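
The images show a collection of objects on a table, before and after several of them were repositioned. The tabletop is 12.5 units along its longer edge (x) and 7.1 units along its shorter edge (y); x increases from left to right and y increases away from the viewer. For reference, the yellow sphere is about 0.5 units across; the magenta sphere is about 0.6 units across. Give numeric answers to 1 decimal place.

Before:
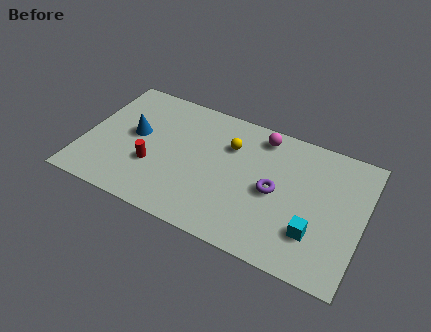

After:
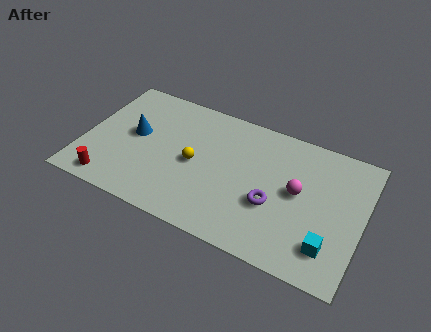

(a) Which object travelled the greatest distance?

the magenta sphere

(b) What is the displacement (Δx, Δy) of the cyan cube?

(0.7, -0.4)

The cyan cube started near (10.5, 2.0) and ended near (11.2, 1.6).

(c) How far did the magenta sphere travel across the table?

3.0

From (7.7, 6.1) to (9.6, 3.8), the magenta sphere covered √(1.9² + 2.3²) ≈ 3.0 units.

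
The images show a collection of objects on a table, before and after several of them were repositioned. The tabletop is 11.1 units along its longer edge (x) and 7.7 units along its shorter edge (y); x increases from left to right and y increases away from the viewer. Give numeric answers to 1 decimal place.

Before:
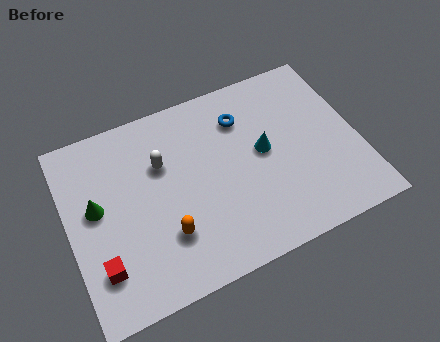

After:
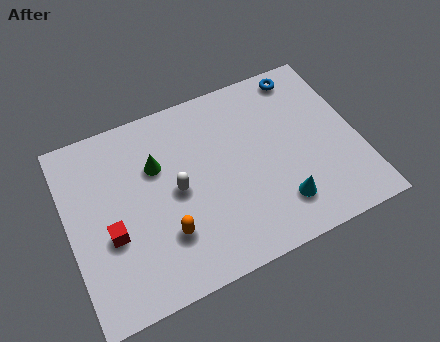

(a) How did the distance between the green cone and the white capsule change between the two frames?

-1.3

The distance was about 2.7 in the first image and 1.4 in the second, so they moved 1.3 units closer together.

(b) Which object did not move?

the orange capsule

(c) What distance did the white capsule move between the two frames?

1.4

The white capsule moved from about (3.7, 5.1) to (4.1, 3.8), a distance of √(0.4² + 1.3²) ≈ 1.4.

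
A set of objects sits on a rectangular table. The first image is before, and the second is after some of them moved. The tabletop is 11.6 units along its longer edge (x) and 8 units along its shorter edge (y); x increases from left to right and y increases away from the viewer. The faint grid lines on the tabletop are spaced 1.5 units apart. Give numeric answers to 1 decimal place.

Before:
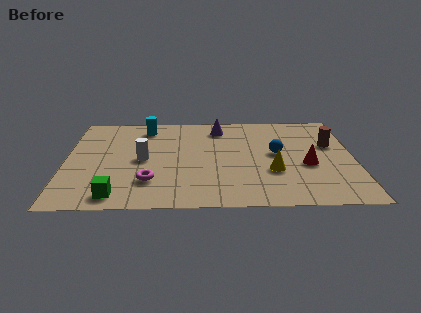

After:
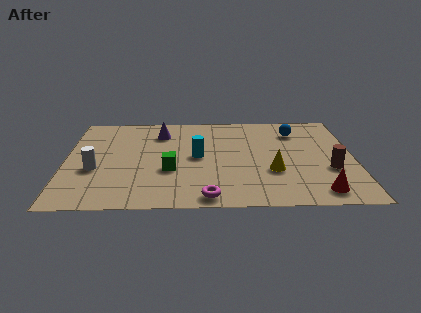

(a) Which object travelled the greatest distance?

the cyan cylinder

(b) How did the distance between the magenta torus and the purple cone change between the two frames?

+0.4

They were about 5.3 units apart before and 5.7 after — 0.4 units further apart.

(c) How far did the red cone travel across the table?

2.2

The red cone was near (9.7, 3.3) before and (10.1, 1.1) after, so it travelled √(0.4² + 2.2²) ≈ 2.2 units.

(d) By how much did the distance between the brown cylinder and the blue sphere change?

+1.2

Before: roughly 2.3 units apart; after: 3.5. That's 1.2 units further apart.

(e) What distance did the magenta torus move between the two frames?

2.6

From (3.4, 2.1) to (5.7, 0.8), the magenta torus covered √(2.3² + 1.3²) ≈ 2.6 units.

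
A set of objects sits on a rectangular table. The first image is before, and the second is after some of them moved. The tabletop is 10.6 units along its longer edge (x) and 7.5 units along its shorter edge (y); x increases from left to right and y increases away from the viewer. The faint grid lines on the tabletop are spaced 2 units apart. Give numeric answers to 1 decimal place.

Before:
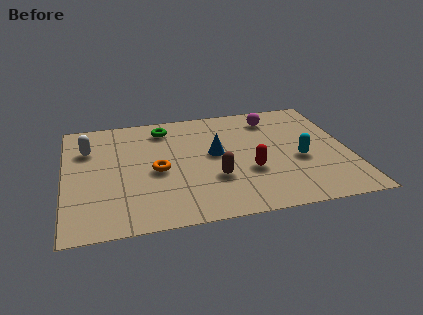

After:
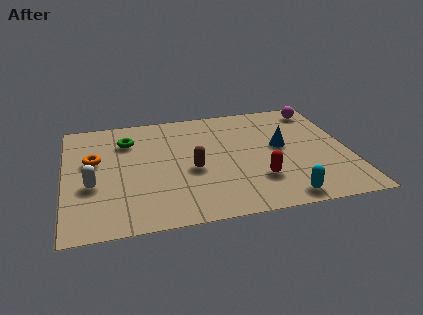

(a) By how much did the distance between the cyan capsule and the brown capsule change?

+0.7

Before: roughly 3.3 units apart; after: 4.0. That's 0.7 units further apart.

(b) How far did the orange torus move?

2.5

From (3.4, 3.4) to (1.1, 4.5), the orange torus covered √(2.3² + 1.1²) ≈ 2.5 units.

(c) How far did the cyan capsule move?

2.4

From (8.7, 3.1) to (7.9, 0.8), the cyan capsule covered √(0.8² + 2.3²) ≈ 2.4 units.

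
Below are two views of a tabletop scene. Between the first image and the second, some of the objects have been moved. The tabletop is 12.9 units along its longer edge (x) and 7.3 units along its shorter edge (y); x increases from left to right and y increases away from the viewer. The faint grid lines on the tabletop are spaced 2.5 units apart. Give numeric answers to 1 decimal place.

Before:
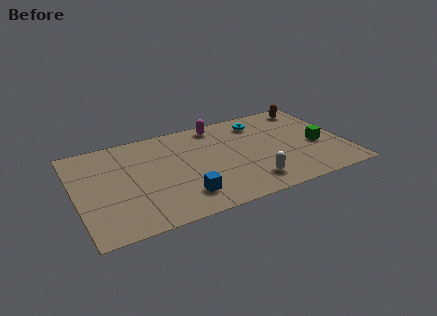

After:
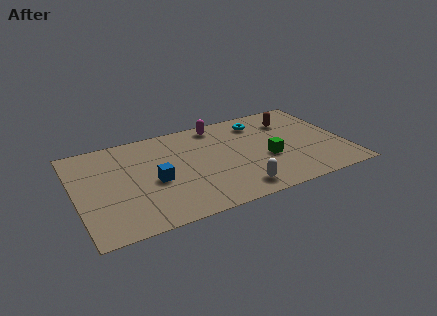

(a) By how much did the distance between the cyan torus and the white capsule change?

+0.5

They were about 4.6 units apart before and 5.1 after — 0.5 units further apart.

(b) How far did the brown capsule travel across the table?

1.4

The brown capsule was near (11.7, 6.3) before and (10.6, 5.5) after, so it travelled √(1.1² + 0.8²) ≈ 1.4 units.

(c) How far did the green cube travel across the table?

2.5

From (11.6, 3.1) to (9.1, 2.9), the green cube covered √(2.5² + 0.2²) ≈ 2.5 units.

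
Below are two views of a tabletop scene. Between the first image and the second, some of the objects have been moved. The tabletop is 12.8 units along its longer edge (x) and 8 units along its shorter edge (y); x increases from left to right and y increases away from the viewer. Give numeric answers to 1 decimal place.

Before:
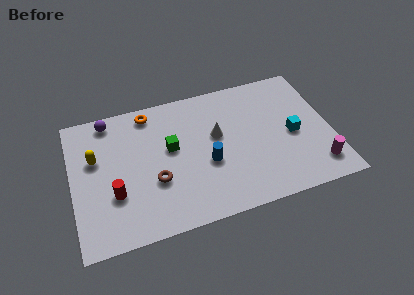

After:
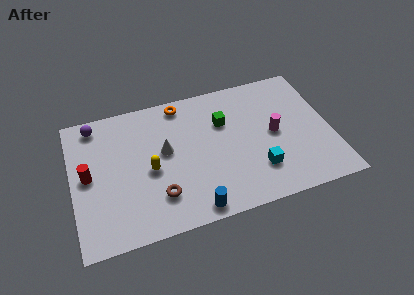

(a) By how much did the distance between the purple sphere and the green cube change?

+2.7

Before: roughly 3.8 units apart; after: 6.5. That's 2.7 units further apart.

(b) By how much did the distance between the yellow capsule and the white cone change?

-4.8

Before: roughly 6.0 units apart; after: 1.2. That's 4.8 units closer together.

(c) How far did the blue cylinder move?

2.6

The blue cylinder was near (6.6, 3.2) before and (5.7, 0.8) after, so it travelled √(0.9² + 2.4²) ≈ 2.6 units.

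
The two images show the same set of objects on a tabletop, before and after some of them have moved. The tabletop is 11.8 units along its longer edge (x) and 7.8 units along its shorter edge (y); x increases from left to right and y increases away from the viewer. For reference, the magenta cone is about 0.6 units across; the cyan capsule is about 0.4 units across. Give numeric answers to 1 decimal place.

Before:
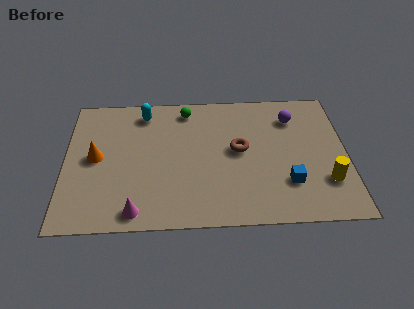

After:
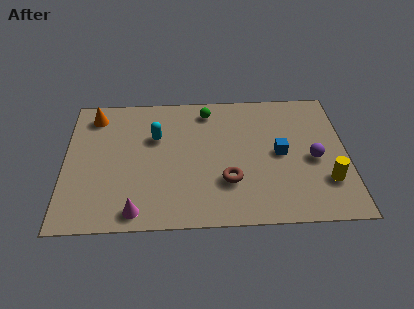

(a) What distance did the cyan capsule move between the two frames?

1.6

The cyan capsule moved from about (3.3, 6.6) to (3.8, 5.1), a distance of √(0.5² + 1.5²) ≈ 1.6.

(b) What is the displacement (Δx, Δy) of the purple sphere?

(0.8, -2.5)

The purple sphere started near (9.6, 6.0) and ended near (10.4, 3.5).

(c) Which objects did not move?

the magenta cone and the yellow cylinder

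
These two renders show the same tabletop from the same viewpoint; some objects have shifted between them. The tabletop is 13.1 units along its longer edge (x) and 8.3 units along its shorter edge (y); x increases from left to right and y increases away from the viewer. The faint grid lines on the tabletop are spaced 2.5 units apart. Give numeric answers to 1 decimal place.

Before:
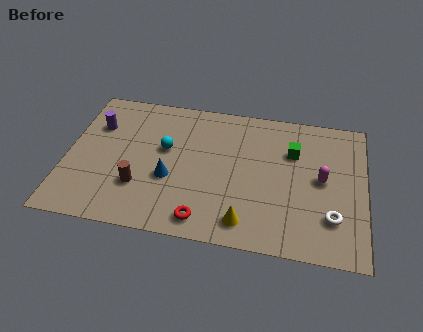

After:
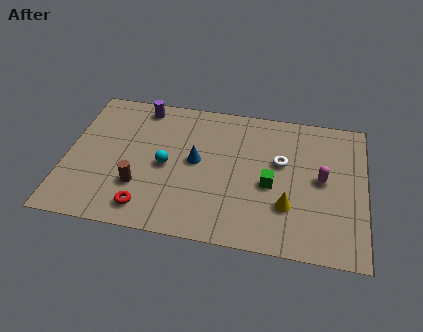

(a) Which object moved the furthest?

the white torus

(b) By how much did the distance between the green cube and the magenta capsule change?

+0.4

The distance was about 1.9 in the first image and 2.3 in the second, so they moved 0.4 units further apart.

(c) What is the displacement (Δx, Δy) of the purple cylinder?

(1.9, 1.5)

From the two frames, the purple cylinder sits at roughly (1.2, 5.8) before and (3.1, 7.3) after.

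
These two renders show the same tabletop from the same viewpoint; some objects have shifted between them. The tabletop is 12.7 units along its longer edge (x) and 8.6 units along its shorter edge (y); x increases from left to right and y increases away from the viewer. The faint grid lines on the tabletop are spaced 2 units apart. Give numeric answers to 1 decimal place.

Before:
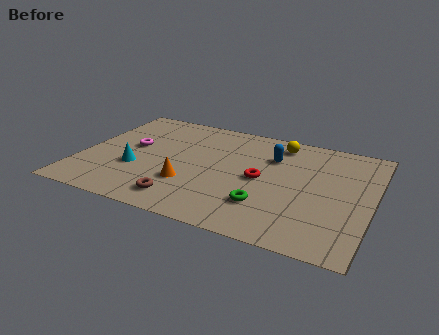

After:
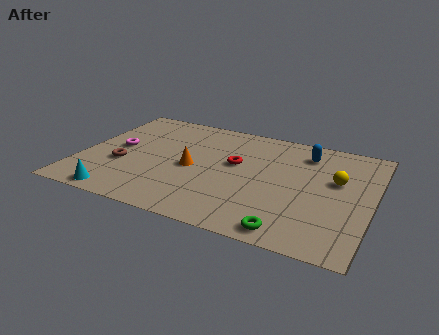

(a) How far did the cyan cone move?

2.3

The cyan cone moved from about (2.5, 3.1) to (2.1, 0.8), a distance of √(0.4² + 2.3²) ≈ 2.3.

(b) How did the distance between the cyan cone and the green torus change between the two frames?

+1.5

They were about 5.9 units apart before and 7.4 after — 1.5 units further apart.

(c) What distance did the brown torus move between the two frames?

3.4

The brown torus was near (4.8, 1.4) before and (1.9, 3.2) after, so it travelled √(2.9² + 1.8²) ≈ 3.4 units.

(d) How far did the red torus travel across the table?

1.4

The red torus was near (7.9, 4.2) before and (6.7, 5.0) after, so it travelled √(1.2² + 0.8²) ≈ 1.4 units.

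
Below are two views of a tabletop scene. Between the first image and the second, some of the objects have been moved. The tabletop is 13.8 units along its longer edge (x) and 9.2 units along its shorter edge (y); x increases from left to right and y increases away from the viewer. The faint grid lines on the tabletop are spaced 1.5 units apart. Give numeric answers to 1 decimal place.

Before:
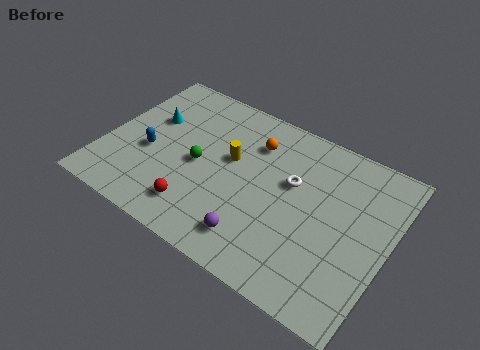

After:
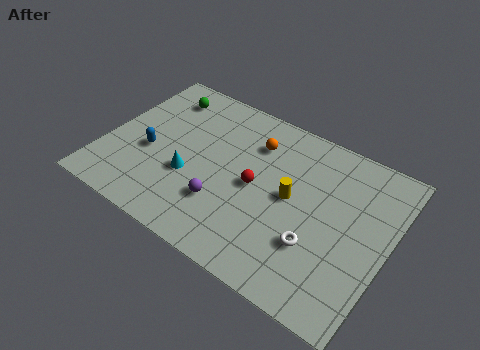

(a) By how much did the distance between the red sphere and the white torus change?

-1.9

Before: roughly 5.5 units apart; after: 3.6. That's 1.9 units closer together.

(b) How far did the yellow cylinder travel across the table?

3.2

From (6.0, 5.4) to (9.1, 4.8), the yellow cylinder covered √(3.1² + 0.6²) ≈ 3.2 units.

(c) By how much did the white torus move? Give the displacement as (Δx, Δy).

(1.6, -2.7)

The white torus started near (9.0, 5.6) and ended near (10.6, 2.9).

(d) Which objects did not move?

the blue capsule and the orange sphere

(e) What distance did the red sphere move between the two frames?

3.6

From (5.0, 1.8) to (7.4, 4.5), the red sphere covered √(2.4² + 2.7²) ≈ 3.6 units.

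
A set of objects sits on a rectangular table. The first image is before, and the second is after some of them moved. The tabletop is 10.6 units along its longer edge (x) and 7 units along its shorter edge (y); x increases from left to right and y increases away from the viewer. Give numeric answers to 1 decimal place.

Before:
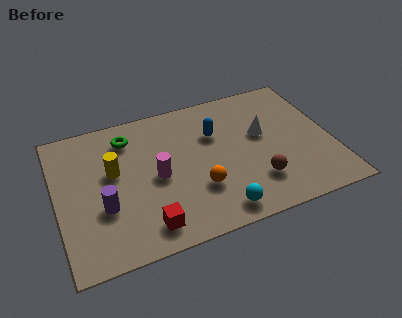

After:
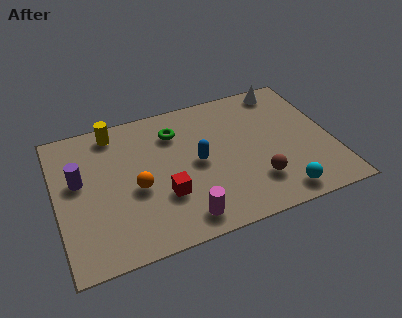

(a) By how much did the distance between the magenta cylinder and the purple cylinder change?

+2.6

The distance was about 2.2 in the first image and 4.8 in the second, so they moved 2.6 units further apart.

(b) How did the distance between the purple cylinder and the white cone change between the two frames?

+2.0

The distance was about 6.5 in the first image and 8.5 in the second, so they moved 2.0 units further apart.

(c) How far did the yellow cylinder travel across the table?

2.0

The yellow cylinder moved from about (2.2, 4.1) to (2.4, 6.1), a distance of √(0.2² + 2.0²) ≈ 2.0.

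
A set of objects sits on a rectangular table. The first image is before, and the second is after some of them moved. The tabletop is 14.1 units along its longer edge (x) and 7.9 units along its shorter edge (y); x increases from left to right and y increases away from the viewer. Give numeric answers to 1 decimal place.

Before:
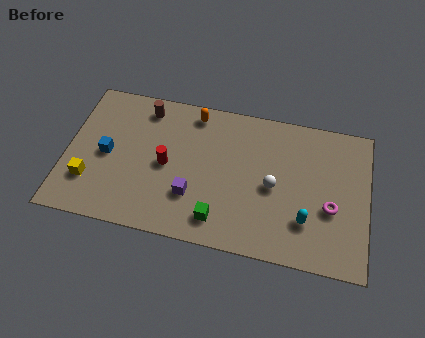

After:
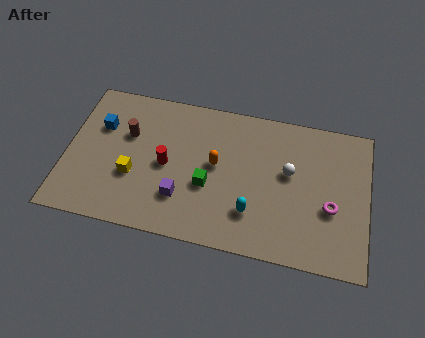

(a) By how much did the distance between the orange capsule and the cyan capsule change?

-4.4

They were about 7.2 units apart before and 2.8 after — 4.4 units closer together.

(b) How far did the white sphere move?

1.1

From (9.7, 3.7) to (10.4, 4.6), the white sphere covered √(0.7² + 0.9²) ≈ 1.1 units.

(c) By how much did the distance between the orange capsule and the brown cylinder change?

+2.0

Before: roughly 2.3 units apart; after: 4.3. That's 2.0 units further apart.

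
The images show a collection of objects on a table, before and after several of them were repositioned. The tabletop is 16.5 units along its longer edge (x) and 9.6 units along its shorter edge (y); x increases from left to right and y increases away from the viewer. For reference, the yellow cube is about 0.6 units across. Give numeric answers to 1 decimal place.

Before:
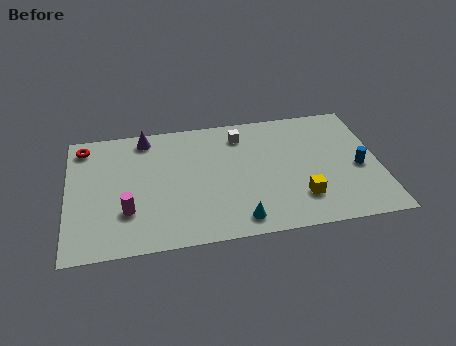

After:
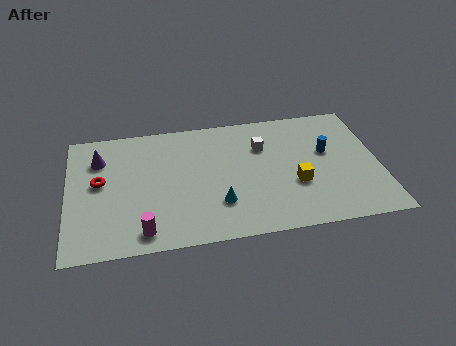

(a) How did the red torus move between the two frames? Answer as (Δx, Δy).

(0.8, -2.9)

The red torus was at about (0.9, 8.2) and moved to about (1.7, 5.3).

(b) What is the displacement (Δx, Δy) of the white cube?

(1.1, -1.1)

The white cube was at about (9.3, 7.8) and moved to about (10.4, 6.7).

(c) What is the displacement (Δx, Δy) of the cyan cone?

(-1.0, 1.4)

The cyan cone was at about (8.9, 1.3) and moved to about (7.9, 2.7).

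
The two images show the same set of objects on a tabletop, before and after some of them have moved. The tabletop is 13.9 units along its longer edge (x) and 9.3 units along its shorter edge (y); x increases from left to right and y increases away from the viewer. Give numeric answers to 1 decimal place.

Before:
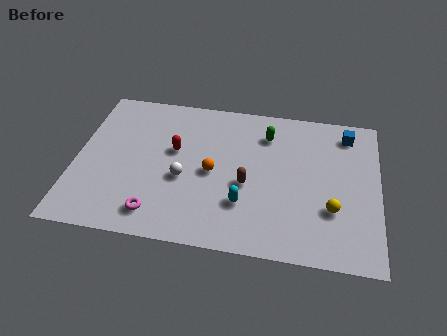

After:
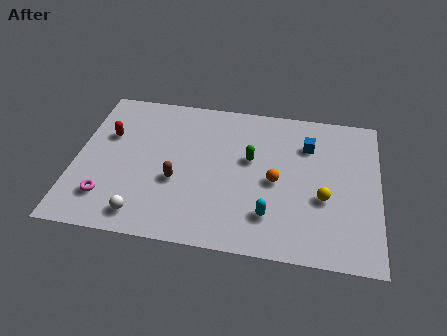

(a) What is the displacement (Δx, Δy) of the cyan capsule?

(1.2, -0.5)

The cyan capsule was at about (7.8, 2.7) and moved to about (9.0, 2.2).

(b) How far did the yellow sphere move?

0.7

The yellow sphere was near (11.8, 3.0) before and (11.4, 3.6) after, so it travelled √(0.4² + 0.6²) ≈ 0.7 units.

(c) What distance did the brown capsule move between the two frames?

3.2

The brown capsule was near (7.9, 3.9) before and (4.7, 3.6) after, so it travelled √(3.2² + 0.3²) ≈ 3.2 units.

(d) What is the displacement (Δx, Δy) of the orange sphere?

(2.9, -0.1)

From the two frames, the orange sphere sits at roughly (6.3, 4.4) before and (9.2, 4.3) after.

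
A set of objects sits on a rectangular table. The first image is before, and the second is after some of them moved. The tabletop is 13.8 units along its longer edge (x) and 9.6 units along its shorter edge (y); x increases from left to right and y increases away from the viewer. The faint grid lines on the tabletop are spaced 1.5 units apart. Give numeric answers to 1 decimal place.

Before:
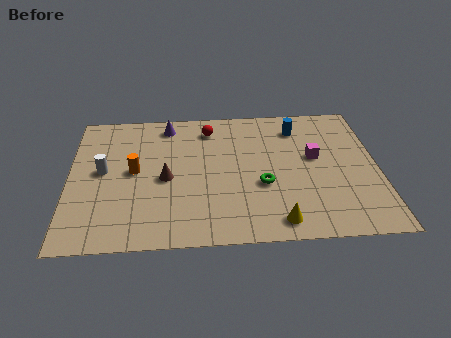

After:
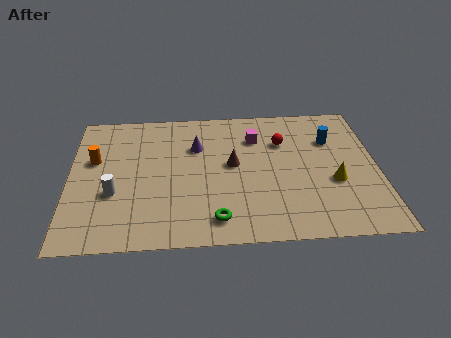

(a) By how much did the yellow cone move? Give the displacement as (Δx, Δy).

(2.6, 2.5)

The yellow cone was at about (9.2, 1.2) and moved to about (11.8, 3.7).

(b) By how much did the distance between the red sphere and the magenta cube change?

-4.0

The distance was about 5.3 in the first image and 1.3 in the second, so they moved 4.0 units closer together.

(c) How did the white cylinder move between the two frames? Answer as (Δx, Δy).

(0.5, -1.6)

From the two frames, the white cylinder sits at roughly (1.5, 5.1) before and (2.0, 3.5) after.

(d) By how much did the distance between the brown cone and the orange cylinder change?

+4.7

Before: roughly 1.5 units apart; after: 6.2. That's 4.7 units further apart.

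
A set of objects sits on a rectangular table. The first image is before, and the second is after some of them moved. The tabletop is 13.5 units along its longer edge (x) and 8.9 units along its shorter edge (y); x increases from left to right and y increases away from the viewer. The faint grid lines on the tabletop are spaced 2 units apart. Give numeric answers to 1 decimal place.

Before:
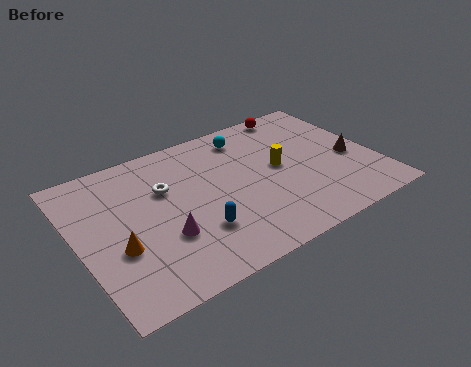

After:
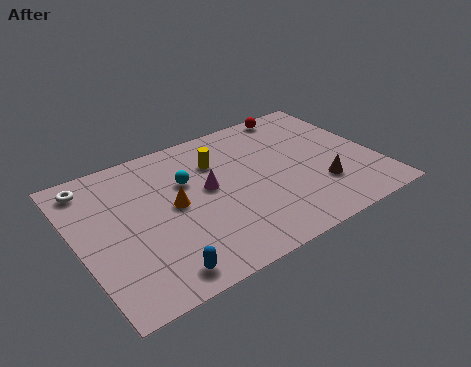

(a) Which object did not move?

the red sphere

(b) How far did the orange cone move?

3.0

The orange cone was near (1.6, 3.3) before and (4.3, 4.6) after, so it travelled √(2.7² + 1.3²) ≈ 3.0 units.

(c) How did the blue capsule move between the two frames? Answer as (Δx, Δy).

(-2.0, -1.5)

The blue capsule was at about (5.0, 2.6) and moved to about (3.0, 1.1).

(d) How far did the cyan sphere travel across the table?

3.5

The cyan sphere was near (8.2, 7.4) before and (5.1, 5.8) after, so it travelled √(3.1² + 1.6²) ≈ 3.5 units.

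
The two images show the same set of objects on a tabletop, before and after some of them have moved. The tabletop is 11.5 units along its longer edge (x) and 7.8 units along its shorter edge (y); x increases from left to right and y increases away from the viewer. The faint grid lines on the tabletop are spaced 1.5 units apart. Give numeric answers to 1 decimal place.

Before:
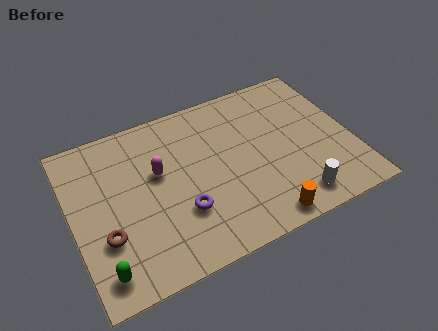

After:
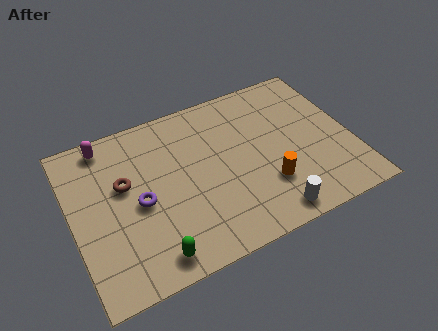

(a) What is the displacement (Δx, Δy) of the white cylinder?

(-1.1, -0.3)

The white cylinder was at about (8.8, 1.2) and moved to about (7.7, 0.9).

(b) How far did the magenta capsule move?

2.9

The magenta capsule was near (3.6, 4.7) before and (1.7, 6.9) after, so it travelled √(1.9² + 2.2²) ≈ 2.9 units.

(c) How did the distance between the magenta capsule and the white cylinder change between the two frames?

+2.2

They were about 6.3 units apart before and 8.5 after — 2.2 units further apart.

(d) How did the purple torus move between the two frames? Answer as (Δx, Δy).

(-1.6, 1.1)

From the two frames, the purple torus sits at roughly (4.3, 2.5) before and (2.7, 3.6) after.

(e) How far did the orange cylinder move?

1.6

From (7.4, 0.8) to (7.8, 2.3), the orange cylinder covered √(0.4² + 1.5²) ≈ 1.6 units.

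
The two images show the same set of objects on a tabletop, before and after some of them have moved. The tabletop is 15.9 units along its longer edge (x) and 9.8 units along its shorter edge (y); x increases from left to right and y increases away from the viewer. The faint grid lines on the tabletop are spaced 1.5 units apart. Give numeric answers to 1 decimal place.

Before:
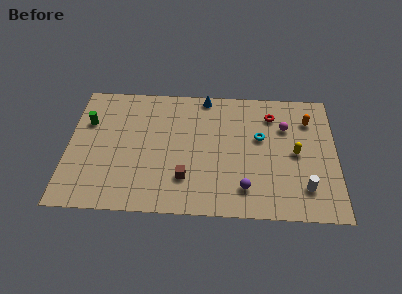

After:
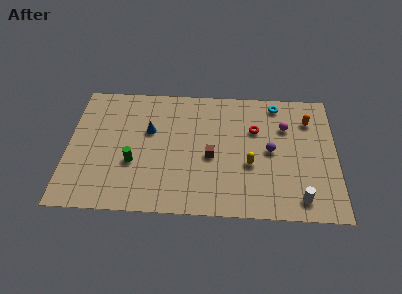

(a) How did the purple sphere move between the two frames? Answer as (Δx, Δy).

(1.5, 2.9)

From the two frames, the purple sphere sits at roughly (10.5, 2.0) before and (12.0, 4.9) after.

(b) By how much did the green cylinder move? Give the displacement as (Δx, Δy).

(2.8, -3.0)

The green cylinder was at about (1.1, 6.6) and moved to about (3.9, 3.6).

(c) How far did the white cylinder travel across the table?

0.9

The white cylinder moved from about (14.0, 2.2) to (13.7, 1.4), a distance of √(0.3² + 0.8²) ≈ 0.9.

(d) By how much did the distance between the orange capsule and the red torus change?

+1.1

Before: roughly 2.2 units apart; after: 3.3. That's 1.1 units further apart.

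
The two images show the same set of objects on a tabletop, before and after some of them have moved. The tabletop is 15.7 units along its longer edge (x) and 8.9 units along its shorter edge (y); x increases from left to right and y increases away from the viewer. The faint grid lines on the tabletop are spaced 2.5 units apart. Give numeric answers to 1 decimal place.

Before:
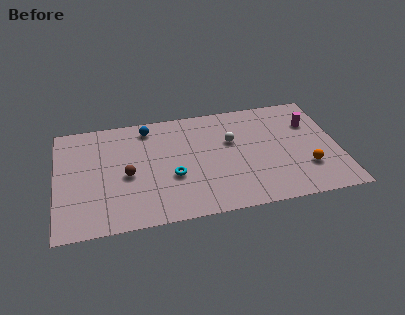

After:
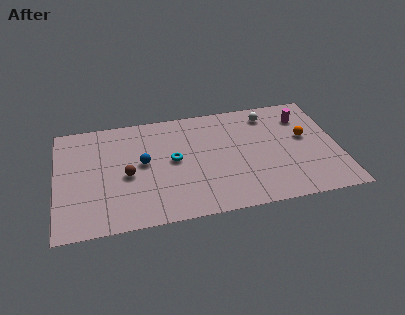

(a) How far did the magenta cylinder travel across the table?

0.7

The magenta cylinder moved from about (14.3, 6.2) to (13.9, 6.8), a distance of √(0.4² + 0.6²) ≈ 0.7.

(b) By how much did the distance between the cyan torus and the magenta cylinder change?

-0.7

They were about 8.4 units apart before and 7.7 after — 0.7 units closer together.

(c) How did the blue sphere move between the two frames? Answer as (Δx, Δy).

(-0.4, -2.8)

From the two frames, the blue sphere sits at roughly (5.2, 7.6) before and (4.8, 4.8) after.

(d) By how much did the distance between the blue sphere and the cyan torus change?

-2.7

The distance was about 4.4 in the first image and 1.7 in the second, so they moved 2.7 units closer together.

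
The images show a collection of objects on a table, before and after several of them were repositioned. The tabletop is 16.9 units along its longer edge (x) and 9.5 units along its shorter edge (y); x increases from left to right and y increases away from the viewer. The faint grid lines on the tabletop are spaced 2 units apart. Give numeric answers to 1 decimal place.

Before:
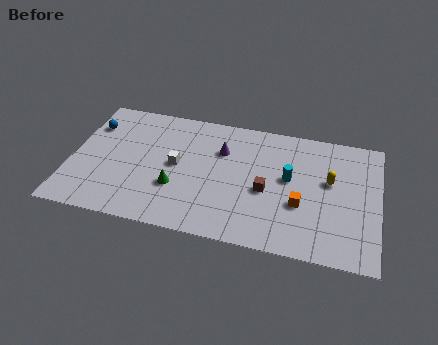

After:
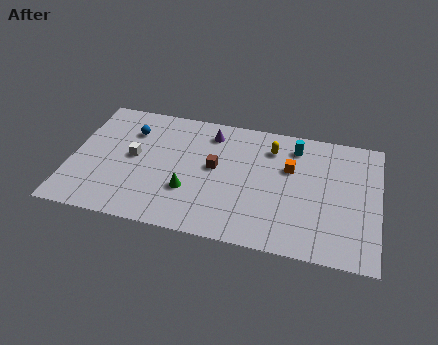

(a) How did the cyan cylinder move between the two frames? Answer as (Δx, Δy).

(0.2, 2.5)

From the two frames, the cyan cylinder sits at roughly (12.0, 5.3) before and (12.2, 7.8) after.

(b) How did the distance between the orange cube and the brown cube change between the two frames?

+2.2

They were about 2.0 units apart before and 4.2 after — 2.2 units further apart.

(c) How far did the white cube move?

2.4

The white cube moved from about (5.8, 4.9) to (3.4, 5.0), a distance of √(2.4² + 0.1²) ≈ 2.4.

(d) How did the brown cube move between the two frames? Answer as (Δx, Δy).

(-2.9, 1.1)

From the two frames, the brown cube sits at roughly (10.8, 4.1) before and (7.9, 5.2) after.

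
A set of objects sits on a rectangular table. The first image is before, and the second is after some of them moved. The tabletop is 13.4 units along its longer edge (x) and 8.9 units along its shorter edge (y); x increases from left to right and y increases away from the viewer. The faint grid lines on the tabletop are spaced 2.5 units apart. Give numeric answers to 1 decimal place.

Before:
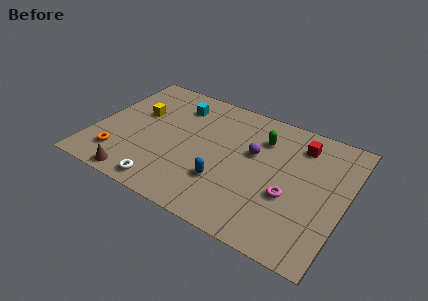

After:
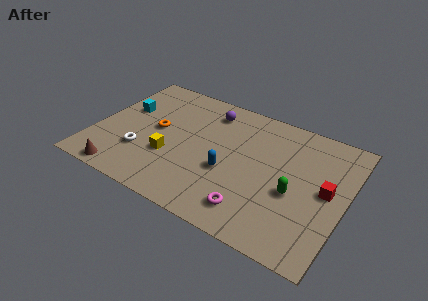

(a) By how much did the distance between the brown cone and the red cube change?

+1.0

Before: roughly 10.1 units apart; after: 11.1. That's 1.0 units further apart.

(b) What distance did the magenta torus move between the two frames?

2.5

The magenta torus was near (10.6, 3.4) before and (8.9, 1.6) after, so it travelled √(1.7² + 1.8²) ≈ 2.5 units.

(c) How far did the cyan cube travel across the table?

3.1

From (4.0, 7.0) to (1.3, 5.5), the cyan cube covered √(2.7² + 1.5²) ≈ 3.1 units.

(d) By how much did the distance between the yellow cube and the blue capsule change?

-2.7

The distance was about 5.8 in the first image and 3.1 in the second, so they moved 2.7 units closer together.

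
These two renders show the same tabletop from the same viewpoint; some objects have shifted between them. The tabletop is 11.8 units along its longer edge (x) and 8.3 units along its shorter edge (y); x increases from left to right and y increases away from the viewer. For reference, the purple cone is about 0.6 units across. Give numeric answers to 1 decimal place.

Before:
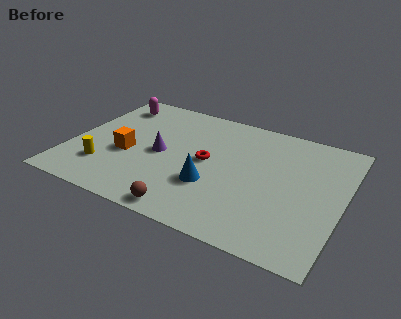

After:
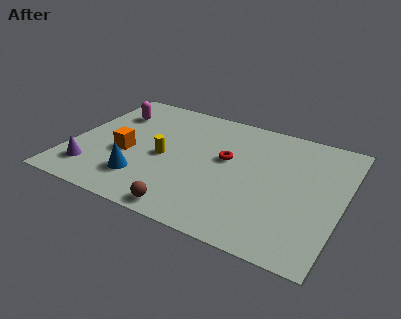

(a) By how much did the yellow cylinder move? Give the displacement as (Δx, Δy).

(2.4, 1.7)

The yellow cylinder started near (1.7, 2.1) and ended near (4.1, 3.8).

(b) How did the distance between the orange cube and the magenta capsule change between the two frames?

-0.7

Before: roughly 3.6 units apart; after: 2.9. That's 0.7 units closer together.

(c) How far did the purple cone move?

3.5

The purple cone moved from about (3.9, 4.0) to (1.2, 1.7), a distance of √(2.7² + 2.3²) ≈ 3.5.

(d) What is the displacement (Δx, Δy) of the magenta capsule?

(0.1, -0.7)

From the two frames, the magenta capsule sits at roughly (1.3, 6.8) before and (1.4, 6.1) after.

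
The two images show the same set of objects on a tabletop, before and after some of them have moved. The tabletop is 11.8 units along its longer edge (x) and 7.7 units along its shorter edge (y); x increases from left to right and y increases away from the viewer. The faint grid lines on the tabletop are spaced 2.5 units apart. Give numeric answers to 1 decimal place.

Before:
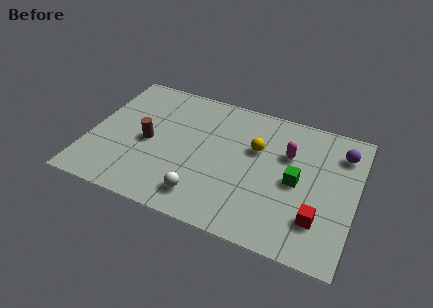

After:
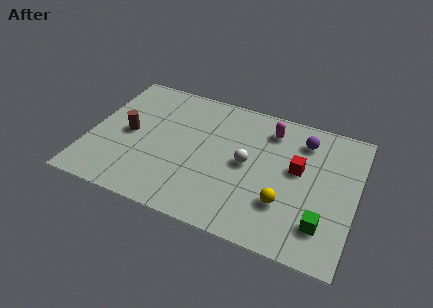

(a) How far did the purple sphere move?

1.7

The purple sphere was near (11.0, 6.0) before and (9.3, 6.1) after, so it travelled √(1.7² + 0.1²) ≈ 1.7 units.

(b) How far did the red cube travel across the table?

2.6

From (10.3, 2.0) to (9.2, 4.4), the red cube covered √(1.1² + 2.4²) ≈ 2.6 units.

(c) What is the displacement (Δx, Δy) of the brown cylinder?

(-0.9, 0.2)

The brown cylinder was at about (2.6, 3.6) and moved to about (1.7, 3.8).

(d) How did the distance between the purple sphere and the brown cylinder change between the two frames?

-0.8

They were about 8.7 units apart before and 7.9 after — 0.8 units closer together.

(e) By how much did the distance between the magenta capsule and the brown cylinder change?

+0.3

Before: roughly 6.3 units apart; after: 6.6. That's 0.3 units further apart.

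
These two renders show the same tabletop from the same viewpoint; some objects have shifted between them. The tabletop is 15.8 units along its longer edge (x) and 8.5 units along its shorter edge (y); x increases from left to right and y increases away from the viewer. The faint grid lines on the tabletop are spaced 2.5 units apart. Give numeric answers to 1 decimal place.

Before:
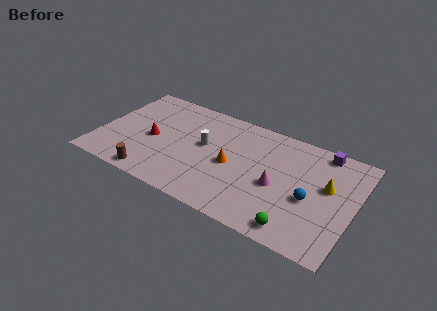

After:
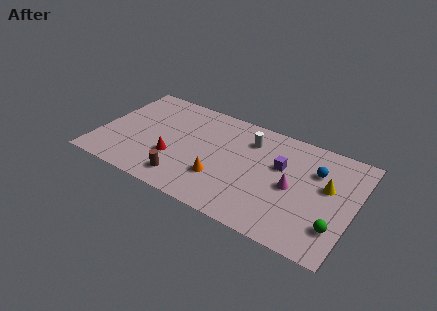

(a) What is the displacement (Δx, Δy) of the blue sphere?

(0.1, 2.3)

The blue sphere was at about (13.2, 3.6) and moved to about (13.3, 5.9).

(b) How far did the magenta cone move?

0.9

The magenta cone moved from about (11.2, 3.7) to (12.1, 4.0), a distance of √(0.9² + 0.3²) ≈ 0.9.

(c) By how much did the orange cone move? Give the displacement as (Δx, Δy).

(-0.5, -1.4)

From the two frames, the orange cone sits at roughly (8.3, 4.0) before and (7.8, 2.6) after.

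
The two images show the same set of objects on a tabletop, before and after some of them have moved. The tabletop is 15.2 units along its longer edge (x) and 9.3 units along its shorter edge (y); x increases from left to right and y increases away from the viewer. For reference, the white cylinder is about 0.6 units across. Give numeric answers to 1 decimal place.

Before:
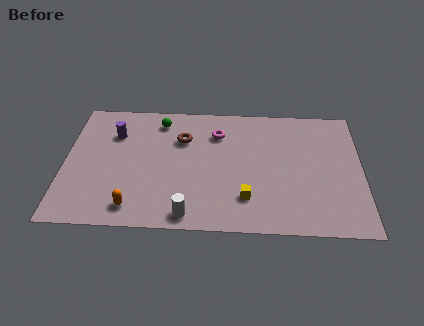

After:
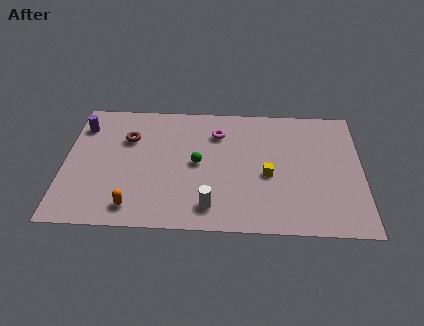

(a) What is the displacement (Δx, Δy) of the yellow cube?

(1.1, 1.7)

From the two frames, the yellow cube sits at roughly (9.3, 2.3) before and (10.4, 4.0) after.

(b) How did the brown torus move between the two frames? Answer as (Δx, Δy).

(-2.8, -0.1)

From the two frames, the brown torus sits at roughly (6.0, 6.5) before and (3.2, 6.4) after.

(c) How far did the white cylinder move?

1.3

The white cylinder moved from about (6.4, 1.0) to (7.5, 1.6), a distance of √(1.1² + 0.6²) ≈ 1.3.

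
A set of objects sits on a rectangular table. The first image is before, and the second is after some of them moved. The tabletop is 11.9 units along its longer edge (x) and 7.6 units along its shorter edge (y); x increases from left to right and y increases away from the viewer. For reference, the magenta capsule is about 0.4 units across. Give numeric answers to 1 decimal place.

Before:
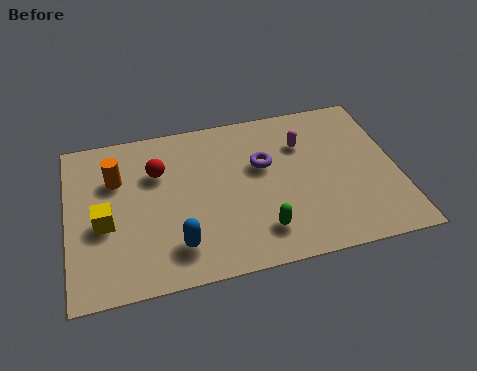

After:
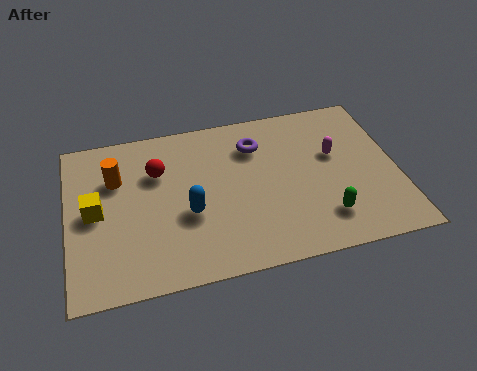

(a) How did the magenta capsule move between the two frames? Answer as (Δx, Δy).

(1.1, -0.8)

From the two frames, the magenta capsule sits at roughly (8.6, 5.4) before and (9.7, 4.6) after.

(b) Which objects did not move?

the orange cylinder and the red sphere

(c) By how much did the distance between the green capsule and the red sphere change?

+1.8

Before: roughly 5.0 units apart; after: 6.8. That's 1.8 units further apart.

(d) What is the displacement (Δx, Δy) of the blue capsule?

(0.5, 1.4)

The blue capsule was at about (3.8, 1.6) and moved to about (4.3, 3.0).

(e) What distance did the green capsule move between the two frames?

2.3

The green capsule moved from about (6.8, 1.6) to (9.1, 1.7), a distance of √(2.3² + 0.1²) ≈ 2.3.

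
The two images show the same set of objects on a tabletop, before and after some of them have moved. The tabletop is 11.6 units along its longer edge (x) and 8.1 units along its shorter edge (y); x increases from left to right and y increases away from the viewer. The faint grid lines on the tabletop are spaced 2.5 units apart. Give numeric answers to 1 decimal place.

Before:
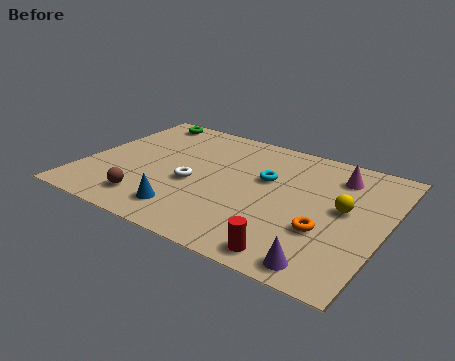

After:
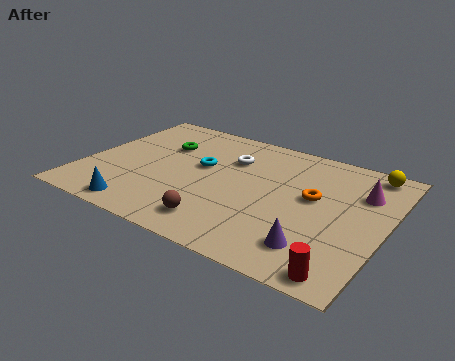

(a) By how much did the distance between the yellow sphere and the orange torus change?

+1.5

They were about 1.7 units apart before and 3.2 after — 1.5 units further apart.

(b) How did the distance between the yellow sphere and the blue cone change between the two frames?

+3.8

Before: roughly 6.3 units apart; after: 10.1. That's 3.8 units further apart.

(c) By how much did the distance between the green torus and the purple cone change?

-2.8

The distance was about 10.4 in the first image and 7.6 in the second, so they moved 2.8 units closer together.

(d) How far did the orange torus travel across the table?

1.9

The orange torus moved from about (9.5, 2.8) to (8.8, 4.6), a distance of √(0.7² + 1.8²) ≈ 1.9.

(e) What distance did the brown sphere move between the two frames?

2.8

From (2.9, 1.5) to (5.7, 1.4), the brown sphere covered √(2.8² + 0.1²) ≈ 2.8 units.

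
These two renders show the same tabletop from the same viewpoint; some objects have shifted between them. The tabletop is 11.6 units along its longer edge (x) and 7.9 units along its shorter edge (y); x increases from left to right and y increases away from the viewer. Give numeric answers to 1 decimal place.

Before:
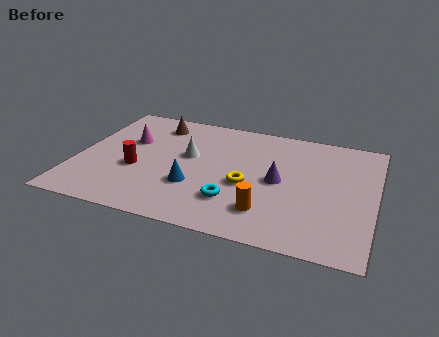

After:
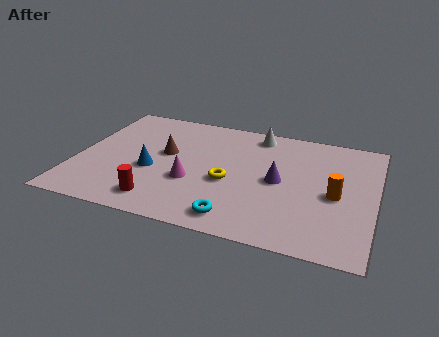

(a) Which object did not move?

the purple cone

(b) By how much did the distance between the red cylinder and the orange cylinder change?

+1.6

Before: roughly 5.4 units apart; after: 7.0. That's 1.6 units further apart.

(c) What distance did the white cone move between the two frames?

3.4

The white cone moved from about (4.3, 4.6) to (6.8, 6.9), a distance of √(2.5² + 2.3²) ≈ 3.4.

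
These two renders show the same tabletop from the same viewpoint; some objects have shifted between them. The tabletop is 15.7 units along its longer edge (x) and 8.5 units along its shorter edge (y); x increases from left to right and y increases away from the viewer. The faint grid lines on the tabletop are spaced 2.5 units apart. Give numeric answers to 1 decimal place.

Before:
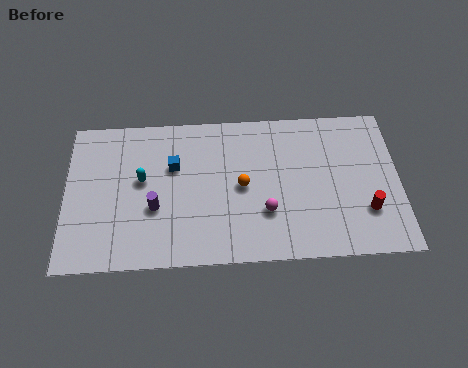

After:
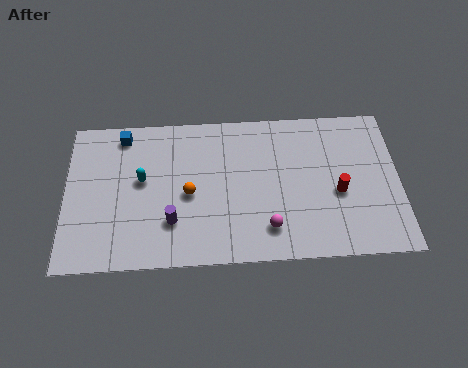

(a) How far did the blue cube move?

3.1

The blue cube was near (5.1, 5.5) before and (2.7, 7.4) after, so it travelled √(2.4² + 1.9²) ≈ 3.1 units.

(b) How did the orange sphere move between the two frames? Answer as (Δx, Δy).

(-2.5, -0.3)

From the two frames, the orange sphere sits at roughly (8.3, 4.2) before and (5.8, 3.9) after.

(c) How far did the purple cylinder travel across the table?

1.1

From (4.2, 3.2) to (5.0, 2.4), the purple cylinder covered √(0.8² + 0.8²) ≈ 1.1 units.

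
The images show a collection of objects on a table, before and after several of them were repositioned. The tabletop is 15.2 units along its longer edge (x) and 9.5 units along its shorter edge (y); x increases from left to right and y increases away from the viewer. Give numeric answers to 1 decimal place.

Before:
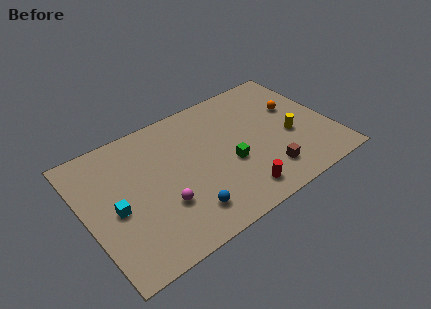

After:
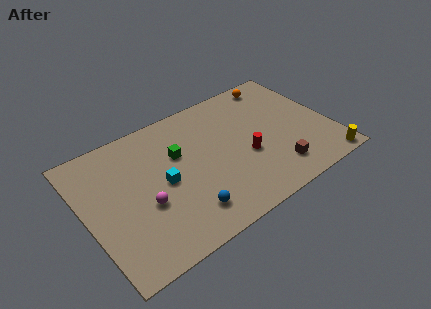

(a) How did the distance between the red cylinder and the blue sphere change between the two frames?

+1.4

They were about 3.2 units apart before and 4.6 after — 1.4 units further apart.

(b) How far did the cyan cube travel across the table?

3.0

The cyan cube was near (1.7, 4.3) before and (4.7, 4.6) after, so it travelled √(3.0² + 0.3²) ≈ 3.0 units.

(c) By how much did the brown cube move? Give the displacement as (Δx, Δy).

(0.6, -0.1)

From the two frames, the brown cube sits at roughly (10.7, 2.0) before and (11.3, 1.9) after.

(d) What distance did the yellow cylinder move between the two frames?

3.5

From (12.6, 3.9) to (14.3, 0.8), the yellow cylinder covered √(1.7² + 3.1²) ≈ 3.5 units.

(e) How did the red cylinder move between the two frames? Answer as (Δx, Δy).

(1.0, 2.3)

From the two frames, the red cylinder sits at roughly (8.8, 1.5) before and (9.8, 3.8) after.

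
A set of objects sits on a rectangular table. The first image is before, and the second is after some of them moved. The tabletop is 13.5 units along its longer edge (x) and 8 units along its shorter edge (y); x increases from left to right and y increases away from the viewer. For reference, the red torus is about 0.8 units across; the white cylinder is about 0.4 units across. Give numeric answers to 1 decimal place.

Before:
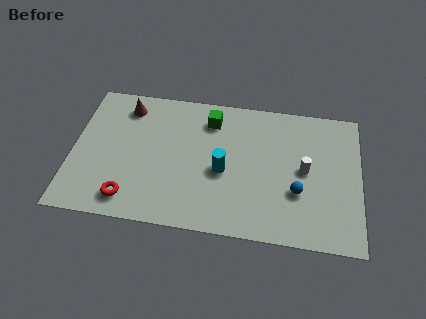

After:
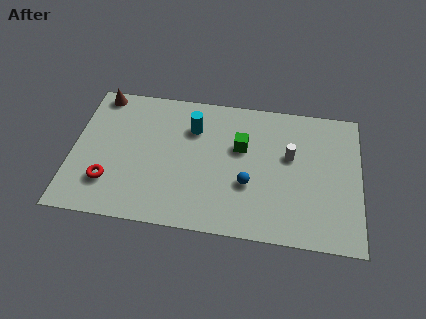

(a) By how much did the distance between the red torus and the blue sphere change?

-1.4

They were about 7.9 units apart before and 6.5 after — 1.4 units closer together.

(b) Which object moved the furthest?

the cyan cylinder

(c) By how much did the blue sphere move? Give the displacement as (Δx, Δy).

(-2.3, 0.1)

From the two frames, the blue sphere sits at roughly (10.6, 2.8) before and (8.3, 2.9) after.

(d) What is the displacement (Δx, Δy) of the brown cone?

(-1.3, 0.6)

The brown cone was at about (2.4, 6.6) and moved to about (1.1, 7.2).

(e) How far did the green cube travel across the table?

2.1

The green cube was near (6.4, 6.4) before and (7.9, 5.0) after, so it travelled √(1.5² + 1.4²) ≈ 2.1 units.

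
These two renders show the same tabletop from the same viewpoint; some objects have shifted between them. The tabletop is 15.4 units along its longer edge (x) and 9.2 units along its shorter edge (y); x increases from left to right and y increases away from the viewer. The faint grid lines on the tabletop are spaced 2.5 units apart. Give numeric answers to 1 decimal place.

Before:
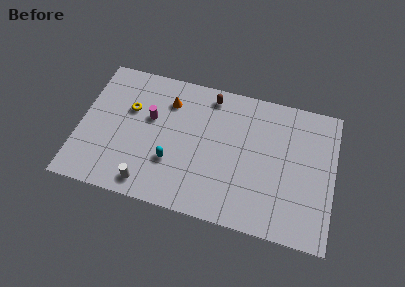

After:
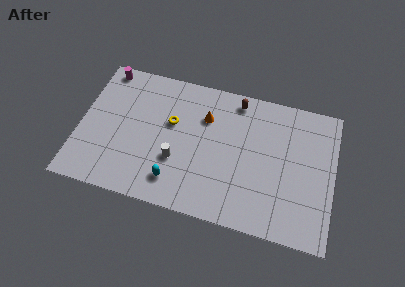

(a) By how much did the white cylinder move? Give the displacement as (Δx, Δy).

(1.6, 2.0)

The white cylinder was at about (4.4, 1.2) and moved to about (6.0, 3.2).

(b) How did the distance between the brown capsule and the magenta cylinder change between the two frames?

+3.9

The distance was about 4.2 in the first image and 8.1 in the second, so they moved 3.9 units further apart.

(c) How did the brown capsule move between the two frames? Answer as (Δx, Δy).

(1.6, 0.1)

The brown capsule was at about (7.7, 8.0) and moved to about (9.3, 8.1).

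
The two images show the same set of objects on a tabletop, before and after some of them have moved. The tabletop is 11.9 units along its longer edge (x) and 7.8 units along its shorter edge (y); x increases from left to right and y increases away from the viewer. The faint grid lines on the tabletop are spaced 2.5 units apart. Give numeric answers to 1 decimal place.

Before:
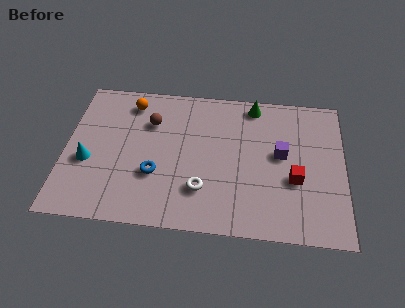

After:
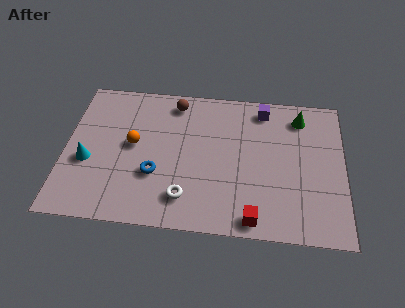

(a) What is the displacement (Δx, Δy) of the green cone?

(2.0, -0.5)

The green cone was at about (8.0, 6.9) and moved to about (10.0, 6.4).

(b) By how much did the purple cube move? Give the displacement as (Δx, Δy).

(-0.8, 2.4)

From the two frames, the purple cube sits at roughly (9.2, 4.3) before and (8.4, 6.7) after.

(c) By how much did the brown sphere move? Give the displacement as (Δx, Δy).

(1.0, 1.2)

From the two frames, the brown sphere sits at roughly (3.6, 5.5) before and (4.6, 6.7) after.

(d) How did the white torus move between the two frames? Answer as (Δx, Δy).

(-0.7, -0.5)

From the two frames, the white torus sits at roughly (5.9, 2.1) before and (5.2, 1.6) after.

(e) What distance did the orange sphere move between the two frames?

2.3

The orange sphere moved from about (2.7, 6.5) to (2.9, 4.2), a distance of √(0.2² + 2.3²) ≈ 2.3.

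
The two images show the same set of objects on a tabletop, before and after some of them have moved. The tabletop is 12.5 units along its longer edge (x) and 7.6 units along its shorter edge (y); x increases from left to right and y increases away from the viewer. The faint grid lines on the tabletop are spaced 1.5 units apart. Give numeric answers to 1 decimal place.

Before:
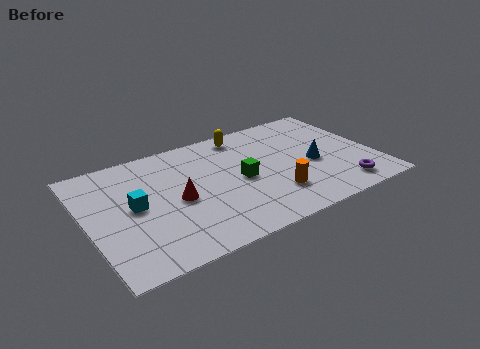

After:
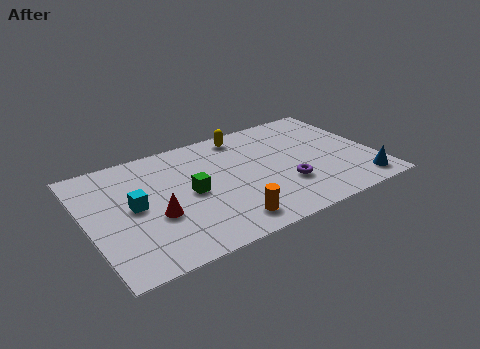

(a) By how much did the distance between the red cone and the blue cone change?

+2.9

The distance was about 6.0 in the first image and 8.9 in the second, so they moved 2.9 units further apart.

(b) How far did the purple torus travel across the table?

2.6

The purple torus was near (10.7, 1.2) before and (8.4, 2.4) after, so it travelled √(2.3² + 1.2²) ≈ 2.6 units.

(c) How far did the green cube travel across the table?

2.2

From (6.6, 3.6) to (4.4, 3.7), the green cube covered √(2.2² + 0.1²) ≈ 2.2 units.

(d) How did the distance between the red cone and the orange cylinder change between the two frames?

-1.0

Before: roughly 4.3 units apart; after: 3.3. That's 1.0 units closer together.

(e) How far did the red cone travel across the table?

1.2

The red cone was near (3.8, 3.5) before and (2.8, 2.9) after, so it travelled √(1.0² + 0.6²) ≈ 1.2 units.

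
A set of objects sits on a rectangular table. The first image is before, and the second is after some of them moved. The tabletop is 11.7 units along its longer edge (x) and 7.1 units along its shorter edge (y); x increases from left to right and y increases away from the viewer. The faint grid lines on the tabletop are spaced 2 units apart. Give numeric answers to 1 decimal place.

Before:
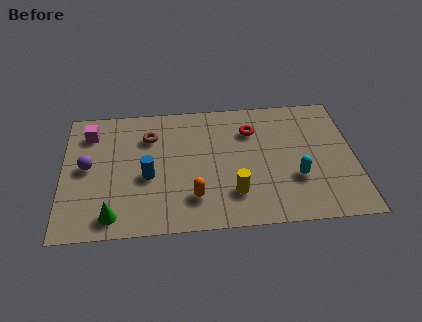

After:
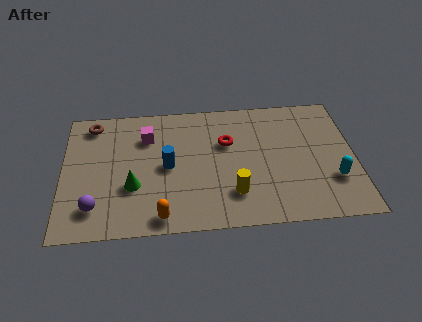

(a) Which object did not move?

the yellow cylinder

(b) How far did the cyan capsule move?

1.5

The cyan capsule moved from about (9.3, 2.4) to (10.8, 2.2), a distance of √(1.5² + 0.2²) ≈ 1.5.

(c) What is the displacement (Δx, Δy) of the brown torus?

(-2.3, 0.9)

The brown torus started near (3.5, 5.2) and ended near (1.2, 6.1).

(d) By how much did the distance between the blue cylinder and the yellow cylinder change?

-0.5

The distance was about 3.6 in the first image and 3.1 in the second, so they moved 0.5 units closer together.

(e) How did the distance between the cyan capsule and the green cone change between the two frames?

+0.6

Before: roughly 7.4 units apart; after: 8.0. That's 0.6 units further apart.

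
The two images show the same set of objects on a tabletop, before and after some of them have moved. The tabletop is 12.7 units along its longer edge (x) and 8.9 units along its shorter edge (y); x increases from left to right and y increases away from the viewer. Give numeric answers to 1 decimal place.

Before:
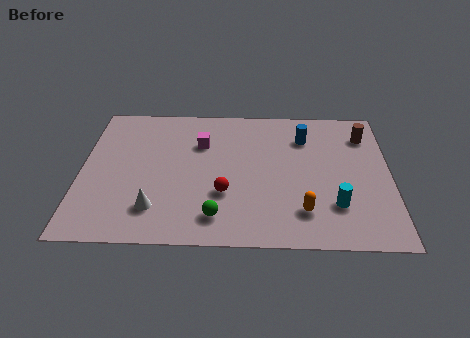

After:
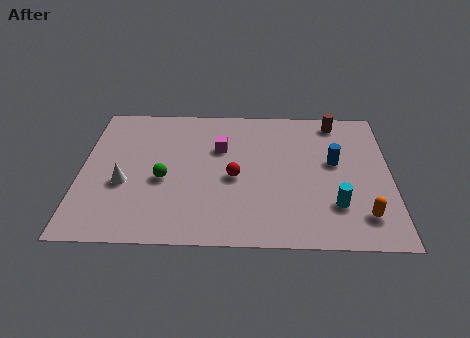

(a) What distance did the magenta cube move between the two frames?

0.9

From (4.9, 6.2) to (5.7, 5.9), the magenta cube covered √(0.8² + 0.3²) ≈ 0.9 units.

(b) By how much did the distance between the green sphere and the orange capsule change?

+4.8

The distance was about 3.5 in the first image and 8.3 in the second, so they moved 4.8 units further apart.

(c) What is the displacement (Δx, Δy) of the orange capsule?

(2.4, -0.2)

The orange capsule was at about (9.1, 2.0) and moved to about (11.5, 1.8).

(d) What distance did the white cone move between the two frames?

2.0

The white cone was near (3.1, 2.0) before and (1.8, 3.5) after, so it travelled √(1.3² + 1.5²) ≈ 2.0 units.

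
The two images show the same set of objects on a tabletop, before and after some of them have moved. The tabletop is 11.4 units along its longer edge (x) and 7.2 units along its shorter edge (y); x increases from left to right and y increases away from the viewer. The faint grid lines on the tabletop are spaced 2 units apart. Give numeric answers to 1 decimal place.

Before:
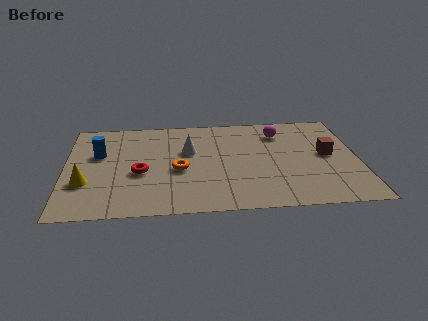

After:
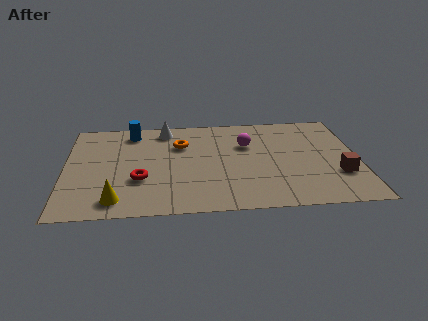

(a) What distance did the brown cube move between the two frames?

1.6

The brown cube moved from about (10.2, 3.8) to (10.6, 2.3), a distance of √(0.4² + 1.5²) ≈ 1.6.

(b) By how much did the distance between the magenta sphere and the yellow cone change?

-1.9

They were about 8.2 units apart before and 6.3 after — 1.9 units closer together.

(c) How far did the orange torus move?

1.9

From (4.4, 3.1) to (4.5, 5.0), the orange torus covered √(0.1² + 1.9²) ≈ 1.9 units.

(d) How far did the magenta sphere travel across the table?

1.5

The magenta sphere was near (8.4, 5.6) before and (7.1, 4.8) after, so it travelled √(1.3² + 0.8²) ≈ 1.5 units.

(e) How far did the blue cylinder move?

2.1

The blue cylinder moved from about (1.3, 4.5) to (2.6, 6.1), a distance of √(1.3² + 1.6²) ≈ 2.1.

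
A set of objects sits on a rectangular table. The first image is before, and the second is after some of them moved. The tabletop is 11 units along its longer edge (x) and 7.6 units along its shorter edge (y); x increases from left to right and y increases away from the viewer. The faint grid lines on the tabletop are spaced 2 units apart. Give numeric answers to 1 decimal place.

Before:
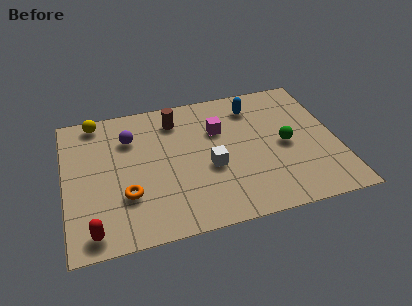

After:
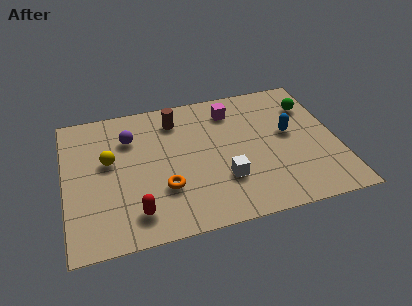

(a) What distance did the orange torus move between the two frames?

1.5

The orange torus moved from about (2.4, 2.4) to (3.9, 2.4), a distance of √(1.5² + 0.0²) ≈ 1.5.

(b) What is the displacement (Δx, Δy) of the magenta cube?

(0.6, 1.0)

The magenta cube started near (6.3, 5.1) and ended near (6.9, 6.1).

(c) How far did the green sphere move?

2.3

The green sphere was near (8.9, 3.6) before and (10.1, 5.6) after, so it travelled √(1.2² + 2.0²) ≈ 2.3 units.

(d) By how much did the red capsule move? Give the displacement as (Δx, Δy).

(1.7, 0.5)

From the two frames, the red capsule sits at roughly (1.0, 0.9) before and (2.7, 1.4) after.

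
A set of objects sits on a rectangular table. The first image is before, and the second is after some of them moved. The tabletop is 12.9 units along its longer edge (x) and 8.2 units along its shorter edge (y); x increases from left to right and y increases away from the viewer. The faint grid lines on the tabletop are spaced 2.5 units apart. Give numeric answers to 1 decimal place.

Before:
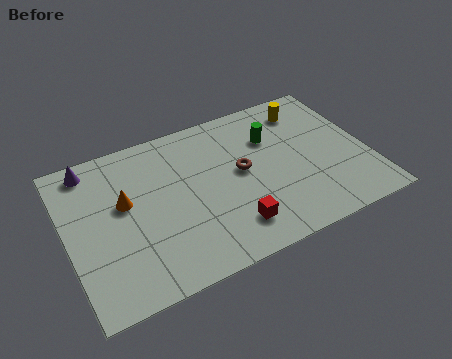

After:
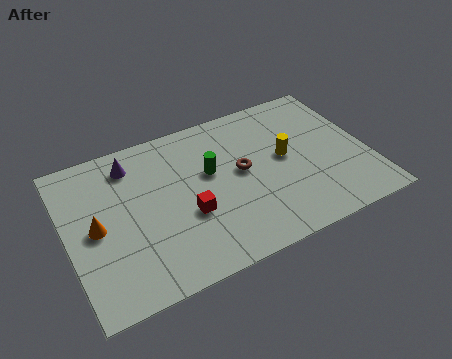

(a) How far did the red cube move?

2.2

From (6.7, 1.7) to (5.0, 3.1), the red cube covered √(1.7² + 1.4²) ≈ 2.2 units.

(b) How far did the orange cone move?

1.5

From (2.5, 4.8) to (1.2, 4.0), the orange cone covered √(1.3² + 0.8²) ≈ 1.5 units.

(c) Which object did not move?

the brown torus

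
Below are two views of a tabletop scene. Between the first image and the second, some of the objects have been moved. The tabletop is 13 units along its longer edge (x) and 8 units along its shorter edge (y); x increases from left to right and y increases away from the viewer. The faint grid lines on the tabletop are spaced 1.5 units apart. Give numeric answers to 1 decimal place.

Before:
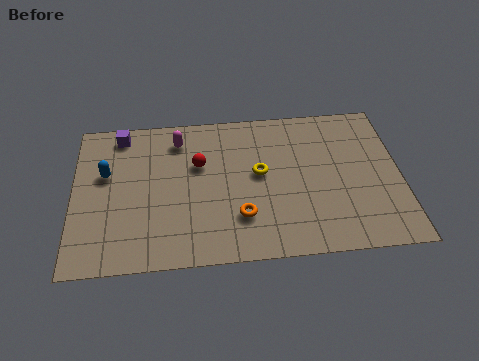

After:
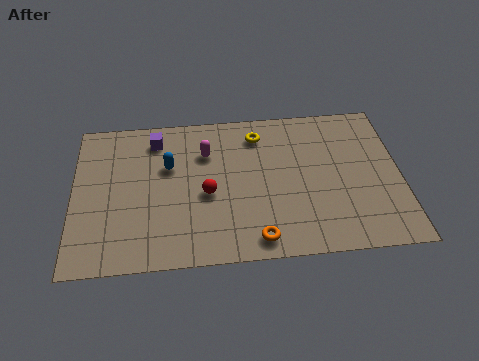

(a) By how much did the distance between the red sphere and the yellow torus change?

+1.2

They were about 2.5 units apart before and 3.7 after — 1.2 units further apart.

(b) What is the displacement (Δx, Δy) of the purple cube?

(1.4, -0.4)

The purple cube started near (1.9, 7.0) and ended near (3.3, 6.6).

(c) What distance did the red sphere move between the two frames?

1.6

The red sphere was near (5.0, 5.1) before and (5.3, 3.5) after, so it travelled √(0.3² + 1.6²) ≈ 1.6 units.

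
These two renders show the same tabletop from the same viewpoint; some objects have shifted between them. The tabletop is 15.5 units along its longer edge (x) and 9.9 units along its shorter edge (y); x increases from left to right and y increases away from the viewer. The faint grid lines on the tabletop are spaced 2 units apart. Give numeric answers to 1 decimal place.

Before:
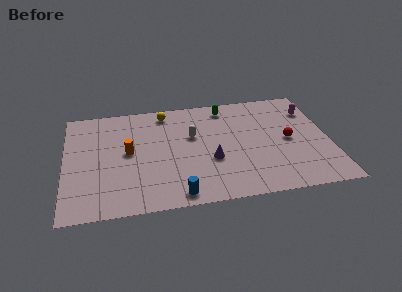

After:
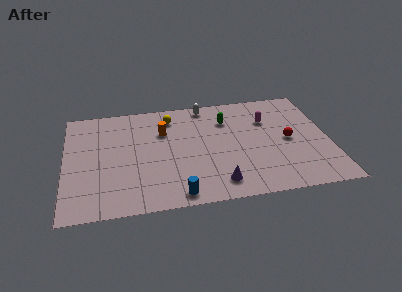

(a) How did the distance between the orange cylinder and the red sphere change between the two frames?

-1.8

The distance was about 9.4 in the first image and 7.6 in the second, so they moved 1.8 units closer together.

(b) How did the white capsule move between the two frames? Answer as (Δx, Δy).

(0.9, 2.8)

The white capsule started near (7.5, 6.1) and ended near (8.4, 8.9).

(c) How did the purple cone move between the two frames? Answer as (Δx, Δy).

(0.3, -2.1)

The purple cone was at about (8.5, 3.7) and moved to about (8.8, 1.6).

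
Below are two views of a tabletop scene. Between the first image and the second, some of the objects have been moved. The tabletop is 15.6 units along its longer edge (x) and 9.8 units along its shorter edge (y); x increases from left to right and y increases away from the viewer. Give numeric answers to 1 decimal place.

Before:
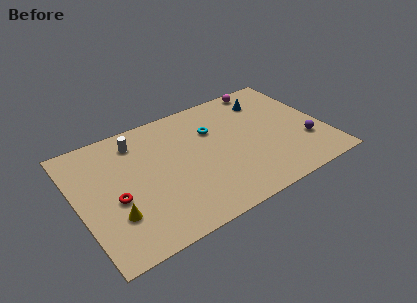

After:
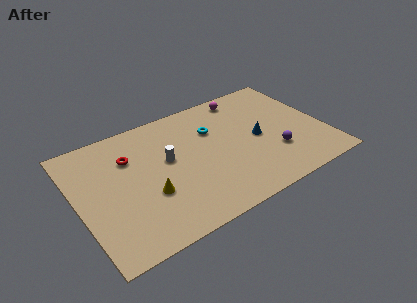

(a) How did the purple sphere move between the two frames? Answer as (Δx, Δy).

(-2.0, 0.0)

The purple sphere started near (14.2, 3.0) and ended near (12.2, 3.0).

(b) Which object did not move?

the cyan torus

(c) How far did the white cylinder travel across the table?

2.9

The white cylinder moved from about (4.1, 8.0) to (5.7, 5.6), a distance of √(1.6² + 2.4²) ≈ 2.9.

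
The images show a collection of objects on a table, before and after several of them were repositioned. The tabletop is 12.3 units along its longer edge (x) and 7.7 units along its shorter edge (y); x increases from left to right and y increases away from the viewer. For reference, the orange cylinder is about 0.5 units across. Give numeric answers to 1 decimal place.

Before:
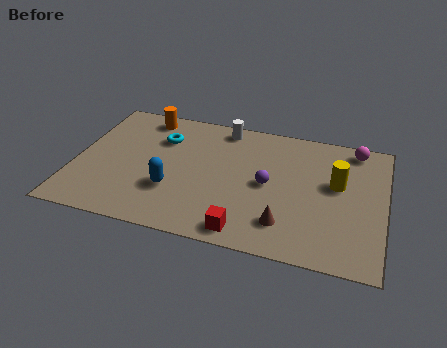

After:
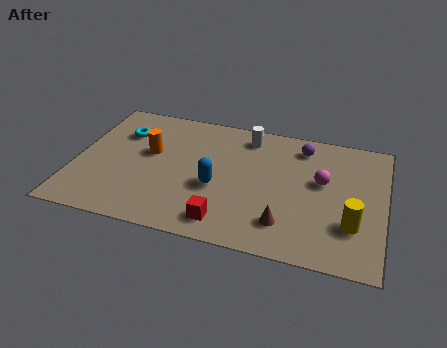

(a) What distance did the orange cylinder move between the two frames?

2.2

The orange cylinder was near (2.5, 6.7) before and (2.9, 4.5) after, so it travelled √(0.4² + 2.2²) ≈ 2.2 units.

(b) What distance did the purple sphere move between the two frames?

2.9

The purple sphere was near (7.7, 3.8) before and (8.9, 6.4) after, so it travelled √(1.2² + 2.6²) ≈ 2.9 units.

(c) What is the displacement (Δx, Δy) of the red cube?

(-0.8, 0.3)

The red cube started near (7.0, 0.9) and ended near (6.2, 1.2).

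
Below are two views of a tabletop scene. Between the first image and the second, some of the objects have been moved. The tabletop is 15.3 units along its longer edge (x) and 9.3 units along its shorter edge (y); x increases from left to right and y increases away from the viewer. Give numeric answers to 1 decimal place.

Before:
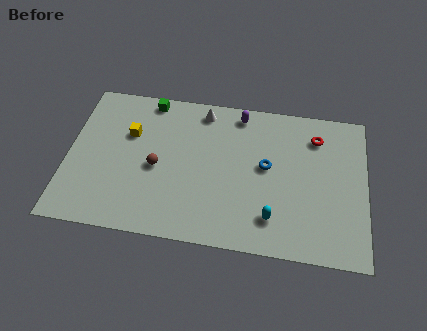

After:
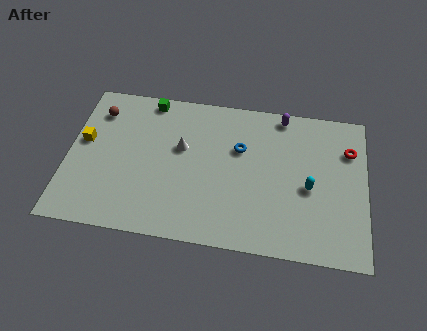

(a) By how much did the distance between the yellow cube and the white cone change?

+0.8

Before: roughly 4.2 units apart; after: 5.0. That's 0.8 units further apart.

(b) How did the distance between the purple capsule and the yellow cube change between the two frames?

+4.6

Before: roughly 6.0 units apart; after: 10.6. That's 4.6 units further apart.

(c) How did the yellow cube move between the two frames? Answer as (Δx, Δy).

(-2.3, -0.8)

The yellow cube started near (3.1, 6.1) and ended near (0.8, 5.3).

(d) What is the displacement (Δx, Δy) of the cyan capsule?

(1.8, 2.1)

The cyan capsule was at about (10.6, 2.0) and moved to about (12.4, 4.1).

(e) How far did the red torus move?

1.8

The red torus was near (12.7, 7.3) before and (14.4, 6.7) after, so it travelled √(1.7² + 0.6²) ≈ 1.8 units.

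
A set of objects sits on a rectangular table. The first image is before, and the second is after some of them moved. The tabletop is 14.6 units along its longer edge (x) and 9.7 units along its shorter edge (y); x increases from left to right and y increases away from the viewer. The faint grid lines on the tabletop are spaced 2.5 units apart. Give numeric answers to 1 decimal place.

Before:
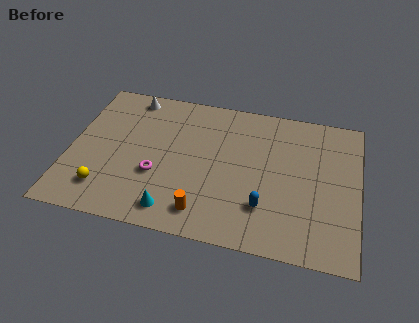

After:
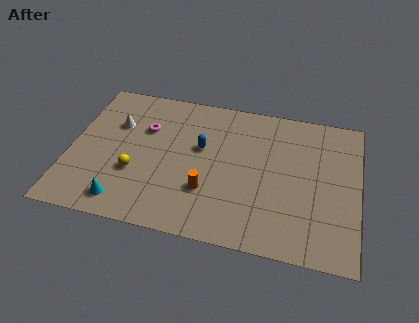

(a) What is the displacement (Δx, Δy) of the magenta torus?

(-0.8, 3.0)

The magenta torus started near (4.5, 3.5) and ended near (3.7, 6.5).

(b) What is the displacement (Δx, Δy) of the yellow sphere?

(1.4, 1.4)

The yellow sphere started near (2.0, 2.0) and ended near (3.4, 3.4).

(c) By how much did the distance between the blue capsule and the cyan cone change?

+1.0

They were about 4.7 units apart before and 5.7 after — 1.0 units further apart.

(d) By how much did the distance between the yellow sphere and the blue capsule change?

-4.0

They were about 8.0 units apart before and 4.0 after — 4.0 units closer together.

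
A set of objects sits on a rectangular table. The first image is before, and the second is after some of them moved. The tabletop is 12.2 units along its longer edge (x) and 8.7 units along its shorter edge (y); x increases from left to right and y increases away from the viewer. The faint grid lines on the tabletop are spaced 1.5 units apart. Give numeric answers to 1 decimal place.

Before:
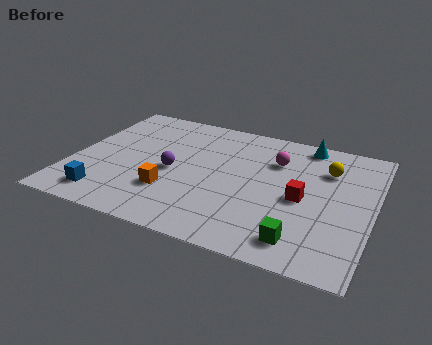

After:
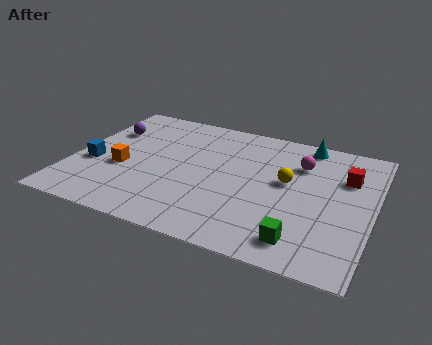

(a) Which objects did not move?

the cyan cone and the green cube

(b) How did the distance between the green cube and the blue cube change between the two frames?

+1.0

They were about 7.9 units apart before and 8.9 after — 1.0 units further apart.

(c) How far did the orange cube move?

2.3

The orange cube was near (4.2, 2.6) before and (2.1, 3.5) after, so it travelled √(2.1² + 0.9²) ≈ 2.3 units.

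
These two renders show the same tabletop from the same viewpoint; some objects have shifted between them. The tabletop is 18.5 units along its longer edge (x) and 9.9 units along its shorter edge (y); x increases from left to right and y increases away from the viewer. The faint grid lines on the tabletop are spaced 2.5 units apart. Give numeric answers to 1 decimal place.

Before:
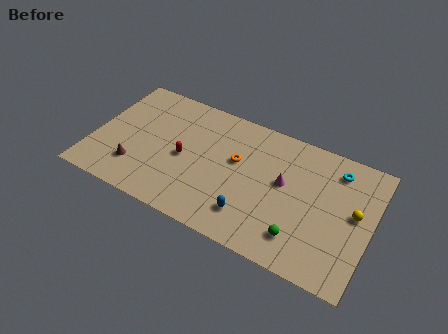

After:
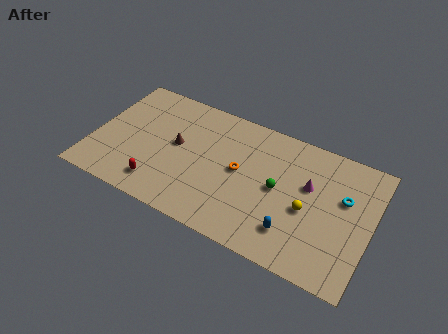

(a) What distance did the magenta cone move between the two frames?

1.7

From (12.7, 5.6) to (14.3, 6.1), the magenta cone covered √(1.6² + 0.5²) ≈ 1.7 units.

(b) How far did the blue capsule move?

2.8

From (10.9, 2.2) to (13.7, 2.3), the blue capsule covered √(2.8² + 0.1²) ≈ 2.8 units.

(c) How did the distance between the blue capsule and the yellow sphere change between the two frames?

-5.1

Before: roughly 7.2 units apart; after: 2.1. That's 5.1 units closer together.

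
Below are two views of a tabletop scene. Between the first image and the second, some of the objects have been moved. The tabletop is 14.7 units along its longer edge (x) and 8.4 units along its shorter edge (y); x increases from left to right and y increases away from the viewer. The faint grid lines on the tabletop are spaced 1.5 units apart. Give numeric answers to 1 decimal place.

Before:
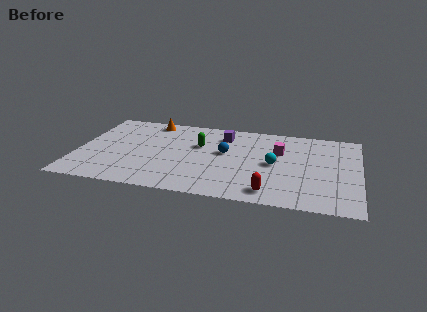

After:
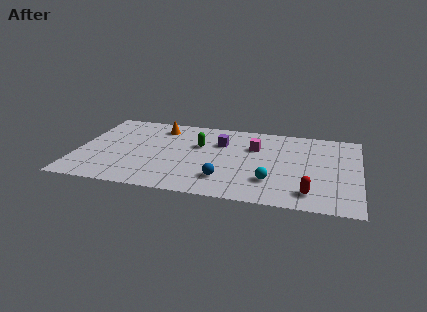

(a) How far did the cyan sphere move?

1.8

From (10.3, 4.1) to (10.2, 2.3), the cyan sphere covered √(0.1² + 1.8²) ≈ 1.8 units.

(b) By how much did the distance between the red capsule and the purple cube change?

+0.4

Before: roughly 6.0 units apart; after: 6.4. That's 0.4 units further apart.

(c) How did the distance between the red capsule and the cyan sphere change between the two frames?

-0.7

Before: roughly 2.9 units apart; after: 2.2. That's 0.7 units closer together.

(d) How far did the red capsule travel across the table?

2.0

The red capsule moved from about (10.2, 1.2) to (12.2, 1.5), a distance of √(2.0² + 0.3²) ≈ 2.0.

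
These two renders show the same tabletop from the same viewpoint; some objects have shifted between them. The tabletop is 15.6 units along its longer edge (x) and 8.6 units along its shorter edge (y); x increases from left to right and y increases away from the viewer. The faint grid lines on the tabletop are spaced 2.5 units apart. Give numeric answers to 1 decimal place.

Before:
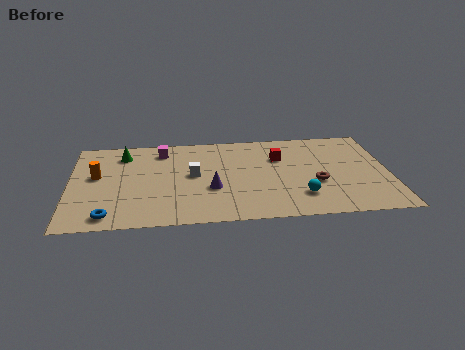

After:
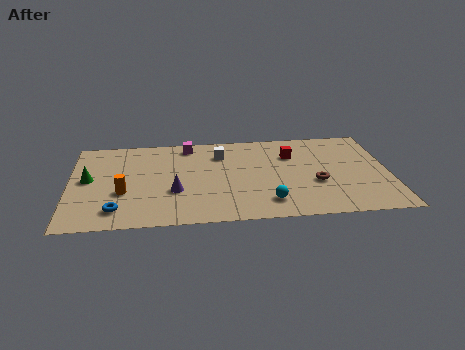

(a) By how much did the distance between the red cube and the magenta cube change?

-0.6

The distance was about 5.9 in the first image and 5.3 in the second, so they moved 0.6 units closer together.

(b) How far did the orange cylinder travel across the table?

2.1

The orange cylinder moved from about (1.3, 4.9) to (2.6, 3.2), a distance of √(1.3² + 1.7²) ≈ 2.1.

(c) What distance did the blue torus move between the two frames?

0.6

The blue torus was near (1.9, 1.1) before and (2.3, 1.6) after, so it travelled √(0.4² + 0.5²) ≈ 0.6 units.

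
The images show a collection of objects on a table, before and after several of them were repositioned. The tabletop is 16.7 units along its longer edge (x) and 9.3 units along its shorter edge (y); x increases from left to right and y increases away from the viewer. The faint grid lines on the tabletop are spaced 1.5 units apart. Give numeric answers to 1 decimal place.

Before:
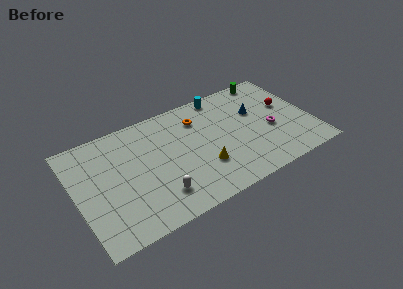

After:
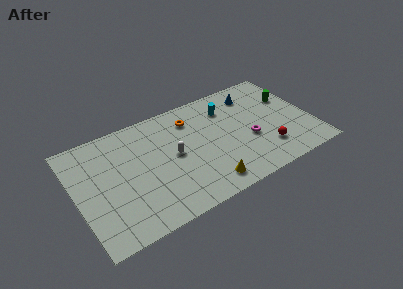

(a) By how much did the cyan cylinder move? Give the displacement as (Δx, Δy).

(0.2, -1.3)

The cyan cylinder was at about (10.9, 8.4) and moved to about (11.1, 7.1).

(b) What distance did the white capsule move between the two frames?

3.1

From (5.4, 2.1) to (6.9, 4.8), the white capsule covered √(1.5² + 2.7²) ≈ 3.1 units.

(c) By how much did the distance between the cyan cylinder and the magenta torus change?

-1.8

Before: roughly 5.4 units apart; after: 3.6. That's 1.8 units closer together.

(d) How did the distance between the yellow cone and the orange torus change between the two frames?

+1.7

Before: roughly 4.2 units apart; after: 5.9. That's 1.7 units further apart.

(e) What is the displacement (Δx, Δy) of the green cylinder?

(1.1, -2.4)

The green cylinder was at about (14.4, 8.5) and moved to about (15.5, 6.1).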